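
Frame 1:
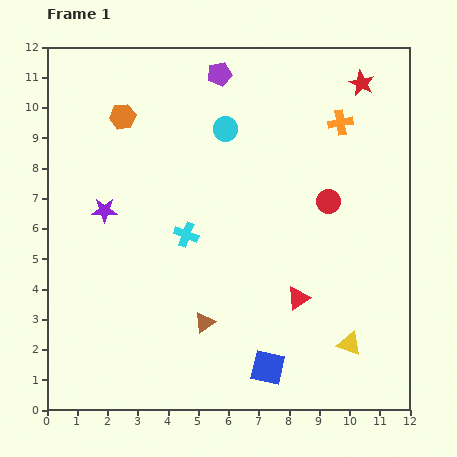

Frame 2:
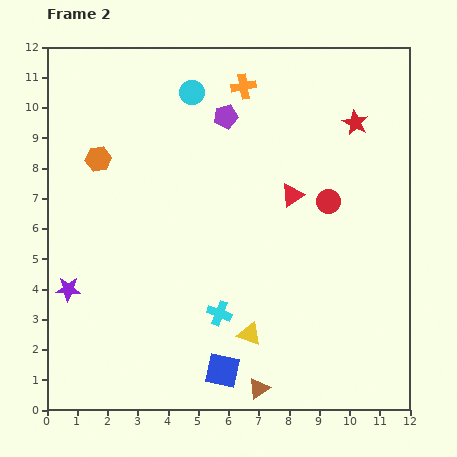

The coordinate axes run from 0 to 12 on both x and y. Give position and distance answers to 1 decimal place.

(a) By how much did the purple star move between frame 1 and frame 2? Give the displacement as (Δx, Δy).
(-1.2, -2.6)

The purple star was at (1.9, 6.6) in frame 1 and (0.7, 4.0) in frame 2.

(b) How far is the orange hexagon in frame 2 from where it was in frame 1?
1.6

The orange hexagon moved from (2.5, 9.7) to (1.7, 8.3), a distance of √(0.8² + 1.4²) ≈ 1.6.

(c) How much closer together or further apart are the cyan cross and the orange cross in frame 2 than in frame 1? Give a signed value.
+1.2

Distance in frame 1: 6.3. Distance in frame 2: 7.5.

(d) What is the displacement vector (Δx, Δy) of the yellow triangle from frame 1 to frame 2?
(-3.3, 0.3)

The yellow triangle was at (10.0, 2.2) in frame 1 and (6.7, 2.5) in frame 2.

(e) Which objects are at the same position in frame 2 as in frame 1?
the red circle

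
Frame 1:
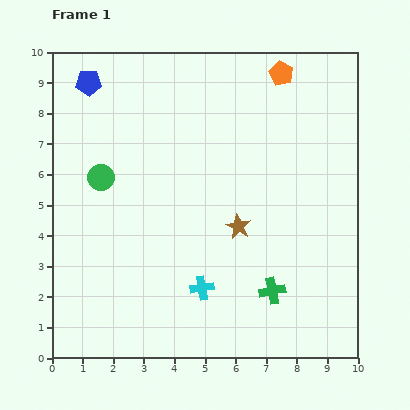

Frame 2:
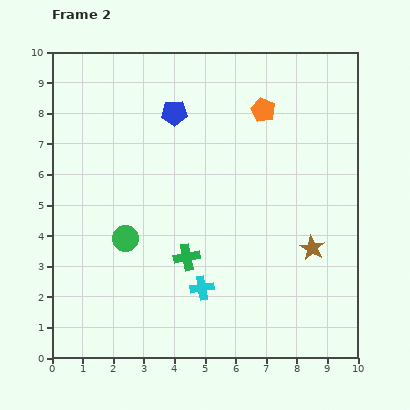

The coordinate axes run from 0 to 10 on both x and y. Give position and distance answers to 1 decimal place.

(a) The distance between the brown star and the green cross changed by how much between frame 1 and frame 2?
+1.7

Distance in frame 1: 2.4. Distance in frame 2: 4.1.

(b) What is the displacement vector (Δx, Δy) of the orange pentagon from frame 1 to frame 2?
(-0.6, -1.2)

The orange pentagon was at (7.5, 9.3) in frame 1 and (6.9, 8.1) in frame 2.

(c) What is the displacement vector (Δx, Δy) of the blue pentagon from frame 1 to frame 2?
(2.8, -1.0)

The blue pentagon was at (1.2, 9.0) in frame 1 and (4.0, 8.0) in frame 2.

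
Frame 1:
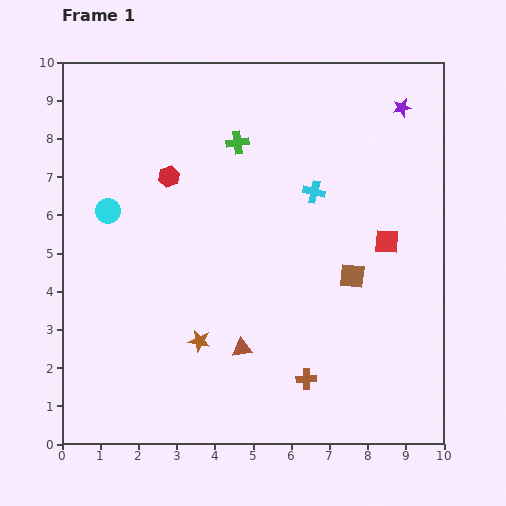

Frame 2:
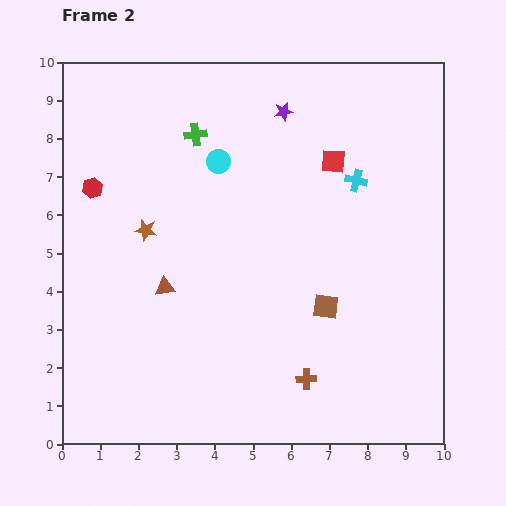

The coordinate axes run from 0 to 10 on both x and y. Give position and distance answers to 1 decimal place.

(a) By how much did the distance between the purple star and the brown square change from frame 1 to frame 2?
+0.6

Distance in frame 1: 4.6. Distance in frame 2: 5.2.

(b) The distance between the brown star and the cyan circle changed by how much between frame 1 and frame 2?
-1.6

Distance in frame 1: 4.2. Distance in frame 2: 2.6.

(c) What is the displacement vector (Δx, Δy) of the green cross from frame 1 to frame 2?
(-1.1, 0.2)

The green cross was at (4.6, 7.9) in frame 1 and (3.5, 8.1) in frame 2.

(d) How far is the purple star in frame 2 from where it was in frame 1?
3.1

The purple star moved from (8.9, 8.8) to (5.8, 8.7), a distance of √(3.1² + 0.1²) ≈ 3.1.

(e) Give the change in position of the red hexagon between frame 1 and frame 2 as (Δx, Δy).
(-2.0, -0.3)

The red hexagon was at (2.8, 7.0) in frame 1 and (0.8, 6.7) in frame 2.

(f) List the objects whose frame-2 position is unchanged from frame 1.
the brown cross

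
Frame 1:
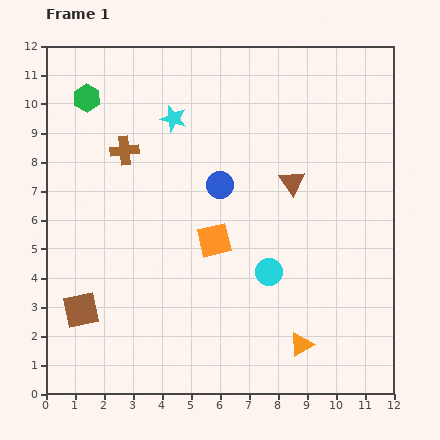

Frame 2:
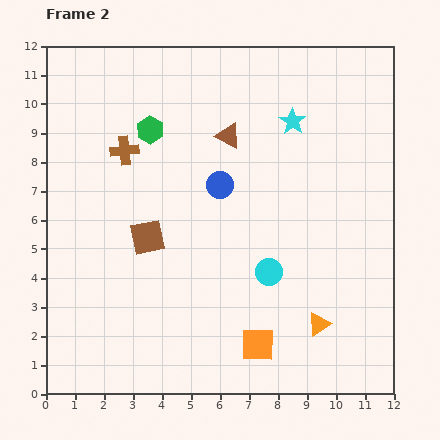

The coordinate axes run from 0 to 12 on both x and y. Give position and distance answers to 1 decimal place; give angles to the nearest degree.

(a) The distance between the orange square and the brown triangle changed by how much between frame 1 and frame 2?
+3.9

Distance in frame 1: 3.4. Distance in frame 2: 7.3.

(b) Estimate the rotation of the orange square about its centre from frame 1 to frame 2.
15° clockwise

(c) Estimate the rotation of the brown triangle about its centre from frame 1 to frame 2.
28° counter-clockwise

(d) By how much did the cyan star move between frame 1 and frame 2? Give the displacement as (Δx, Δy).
(4.1, -0.1)

The cyan star was at (4.4, 9.5) in frame 1 and (8.5, 9.4) in frame 2.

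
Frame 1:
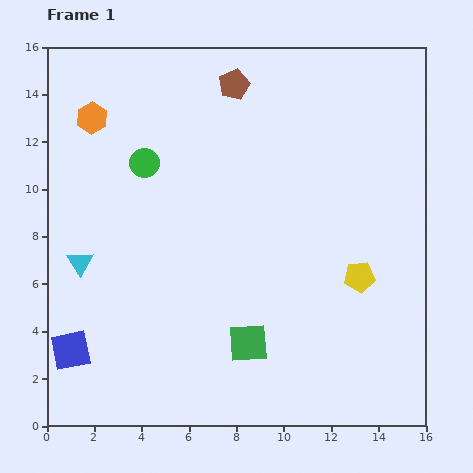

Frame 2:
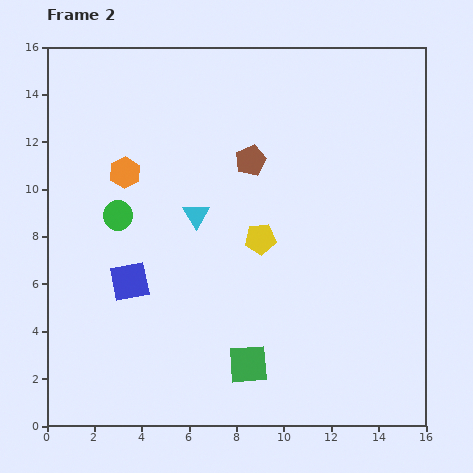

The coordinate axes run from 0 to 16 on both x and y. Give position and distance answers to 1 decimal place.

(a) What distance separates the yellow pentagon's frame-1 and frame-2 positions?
4.5

The yellow pentagon moved from (13.2, 6.3) to (9.0, 7.9), a distance of √(4.2² + 1.6²) ≈ 4.5.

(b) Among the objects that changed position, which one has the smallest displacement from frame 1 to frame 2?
the green square

(moved 0.9)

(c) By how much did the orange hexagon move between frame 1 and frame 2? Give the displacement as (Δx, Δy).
(1.4, -2.3)

The orange hexagon was at (1.9, 13.0) in frame 1 and (3.3, 10.7) in frame 2.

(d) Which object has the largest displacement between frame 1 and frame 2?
the cyan triangle

(moved 5.3; next 4.5)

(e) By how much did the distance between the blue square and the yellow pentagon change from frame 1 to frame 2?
-6.8

Distance in frame 1: 12.6. Distance in frame 2: 5.8.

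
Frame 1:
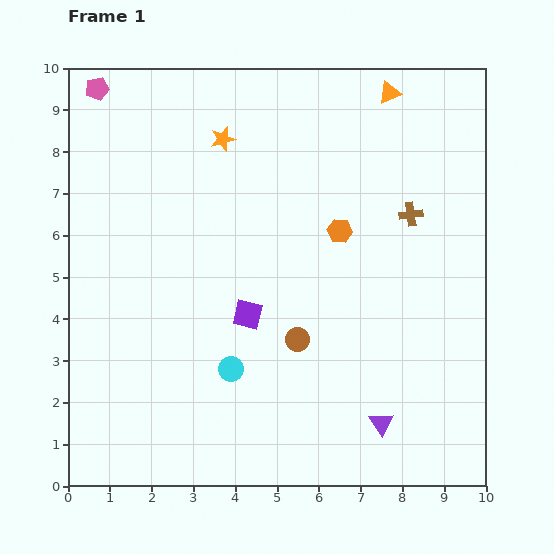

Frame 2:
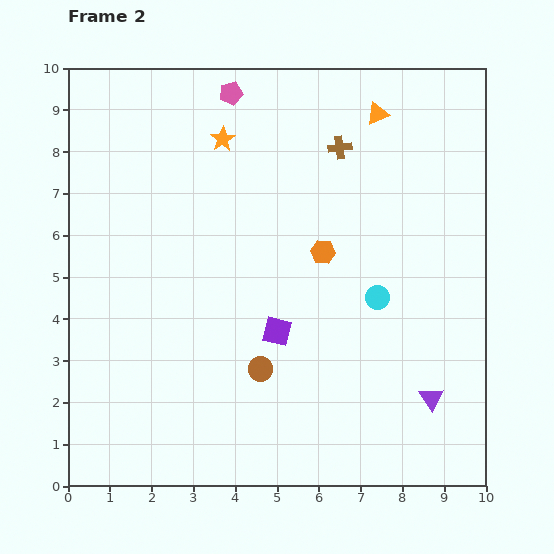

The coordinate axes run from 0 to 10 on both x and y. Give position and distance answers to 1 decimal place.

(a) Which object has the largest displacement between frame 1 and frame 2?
the cyan circle

(moved 3.9; next 3.2)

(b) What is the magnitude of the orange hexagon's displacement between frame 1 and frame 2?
0.6

The orange hexagon moved from (6.5, 6.1) to (6.1, 5.6), a distance of √(0.4² + 0.5²) ≈ 0.6.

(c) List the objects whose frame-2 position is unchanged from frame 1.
the orange star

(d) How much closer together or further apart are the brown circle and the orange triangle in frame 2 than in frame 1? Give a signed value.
+0.4

Distance in frame 1: 6.3. Distance in frame 2: 6.7.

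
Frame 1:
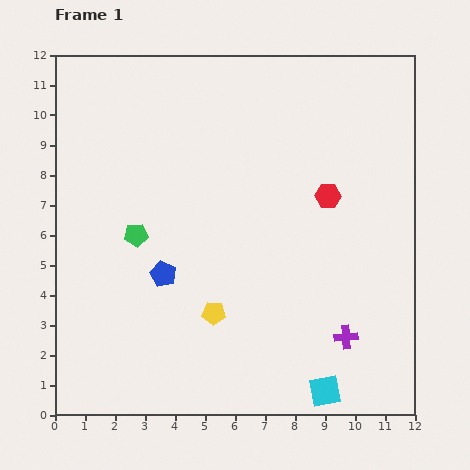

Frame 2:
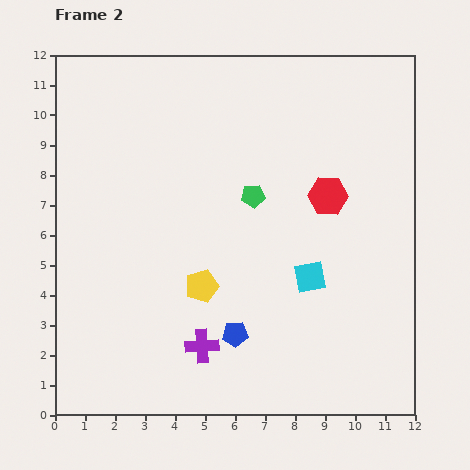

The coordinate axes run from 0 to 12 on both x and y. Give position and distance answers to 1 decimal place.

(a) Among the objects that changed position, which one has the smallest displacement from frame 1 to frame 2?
the yellow pentagon

(moved 1.0)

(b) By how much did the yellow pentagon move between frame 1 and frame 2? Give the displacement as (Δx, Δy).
(-0.4, 0.9)

The yellow pentagon was at (5.3, 3.4) in frame 1 and (4.9, 4.3) in frame 2.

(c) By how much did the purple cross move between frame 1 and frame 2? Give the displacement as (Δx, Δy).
(-4.8, -0.3)

The purple cross was at (9.7, 2.6) in frame 1 and (4.9, 2.3) in frame 2.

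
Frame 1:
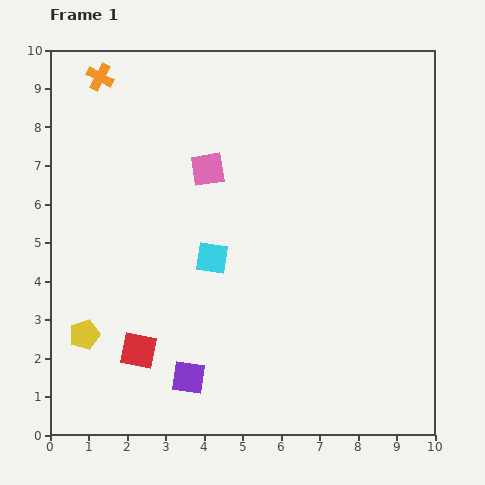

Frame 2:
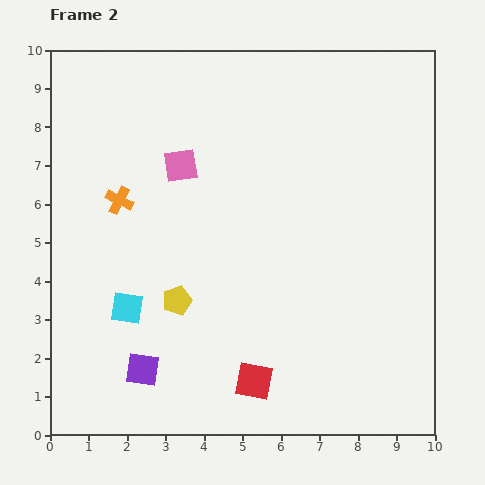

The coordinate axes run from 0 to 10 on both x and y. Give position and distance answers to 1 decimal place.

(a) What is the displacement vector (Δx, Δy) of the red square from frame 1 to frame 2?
(3.0, -0.8)

The red square was at (2.3, 2.2) in frame 1 and (5.3, 1.4) in frame 2.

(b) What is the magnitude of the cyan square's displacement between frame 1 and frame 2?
2.6

The cyan square moved from (4.2, 4.6) to (2.0, 3.3), a distance of √(2.2² + 1.3²) ≈ 2.6.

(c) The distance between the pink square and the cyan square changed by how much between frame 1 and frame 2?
+1.7

Distance in frame 1: 2.3. Distance in frame 2: 4.0.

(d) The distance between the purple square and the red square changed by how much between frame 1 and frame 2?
+1.4

Distance in frame 1: 1.5. Distance in frame 2: 2.9.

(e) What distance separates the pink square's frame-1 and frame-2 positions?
0.7

The pink square moved from (4.1, 6.9) to (3.4, 7.0), a distance of √(0.7² + 0.1²) ≈ 0.7.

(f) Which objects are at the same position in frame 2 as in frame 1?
none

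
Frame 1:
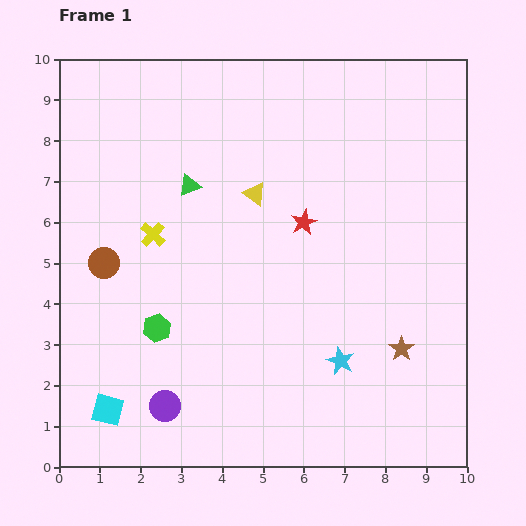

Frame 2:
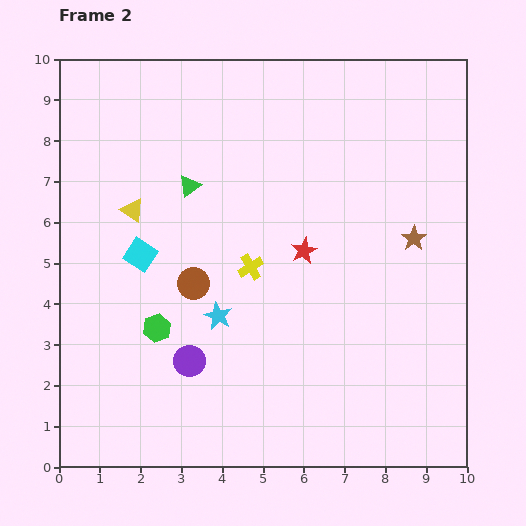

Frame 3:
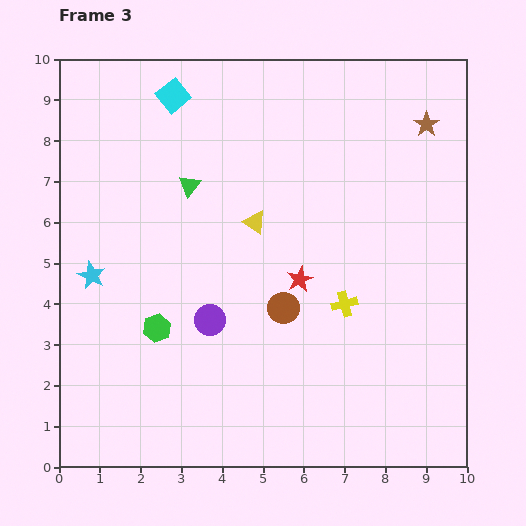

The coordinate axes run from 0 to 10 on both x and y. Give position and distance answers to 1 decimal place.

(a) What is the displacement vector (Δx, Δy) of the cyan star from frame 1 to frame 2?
(-3.0, 1.1)

The cyan star was at (6.9, 2.6) in frame 1 and (3.9, 3.7) in frame 2.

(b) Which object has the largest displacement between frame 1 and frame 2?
the cyan square

(moved 3.9; next 3.2)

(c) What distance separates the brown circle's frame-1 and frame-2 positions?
2.3

The brown circle moved from (1.1, 5.0) to (3.3, 4.5), a distance of √(2.2² + 0.5²) ≈ 2.3.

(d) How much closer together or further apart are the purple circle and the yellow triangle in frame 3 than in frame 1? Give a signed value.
-3.0

Distance in frame 1: 5.6. Distance in frame 3: 2.6.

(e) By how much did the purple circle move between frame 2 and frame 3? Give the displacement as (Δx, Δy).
(0.5, 1.0)

The purple circle was at (3.2, 2.6) in frame 2 and (3.7, 3.6) in frame 3.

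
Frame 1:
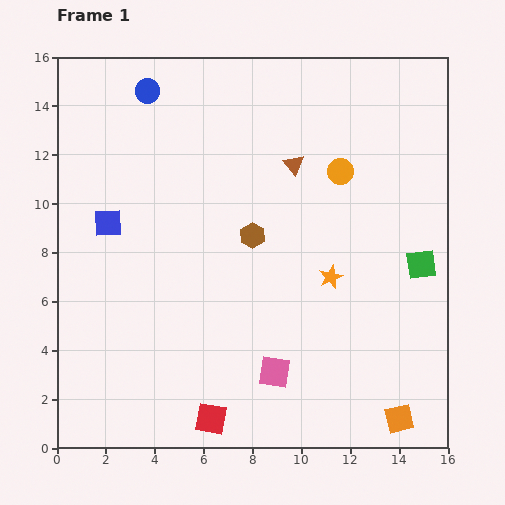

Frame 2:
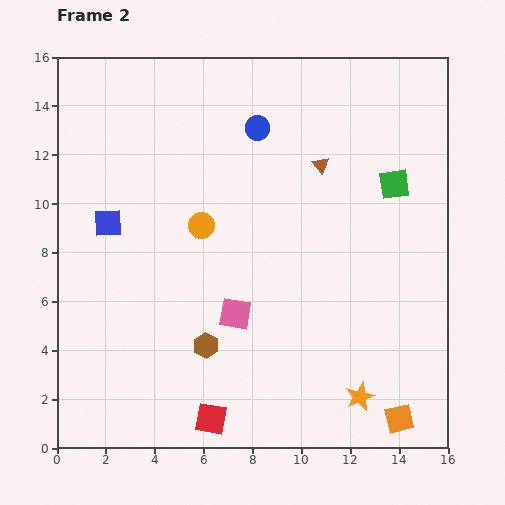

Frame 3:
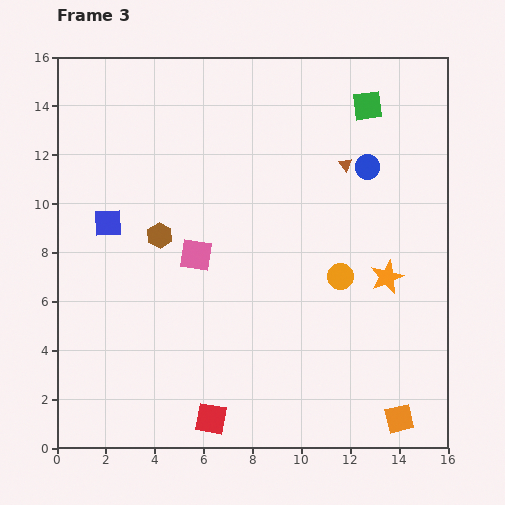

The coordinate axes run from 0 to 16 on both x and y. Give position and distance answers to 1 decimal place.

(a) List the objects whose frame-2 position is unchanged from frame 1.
the blue square, the orange square, the red square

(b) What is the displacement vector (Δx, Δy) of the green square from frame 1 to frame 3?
(-2.2, 6.5)

The green square was at (14.9, 7.5) in frame 1 and (12.7, 14.0) in frame 3.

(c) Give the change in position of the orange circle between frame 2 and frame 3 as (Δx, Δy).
(5.7, -2.1)

The orange circle was at (5.9, 9.1) in frame 2 and (11.6, 7.0) in frame 3.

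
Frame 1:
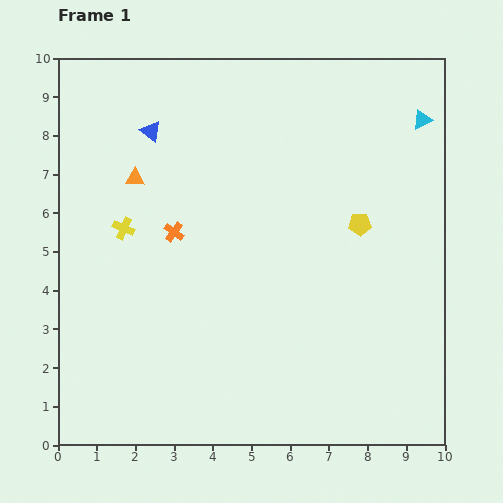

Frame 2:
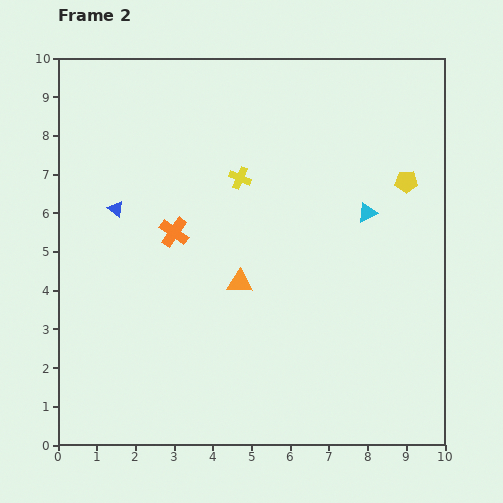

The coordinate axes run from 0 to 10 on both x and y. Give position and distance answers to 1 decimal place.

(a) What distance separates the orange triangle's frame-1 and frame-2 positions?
3.8

The orange triangle moved from (2.0, 6.9) to (4.7, 4.2), a distance of √(2.7² + 2.7²) ≈ 3.8.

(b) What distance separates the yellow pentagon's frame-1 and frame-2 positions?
1.6

The yellow pentagon moved from (7.8, 5.7) to (9.0, 6.8), a distance of √(1.2² + 1.1²) ≈ 1.6.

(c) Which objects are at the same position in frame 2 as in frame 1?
the orange cross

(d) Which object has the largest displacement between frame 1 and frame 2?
the orange triangle

(moved 3.8; next 3.3)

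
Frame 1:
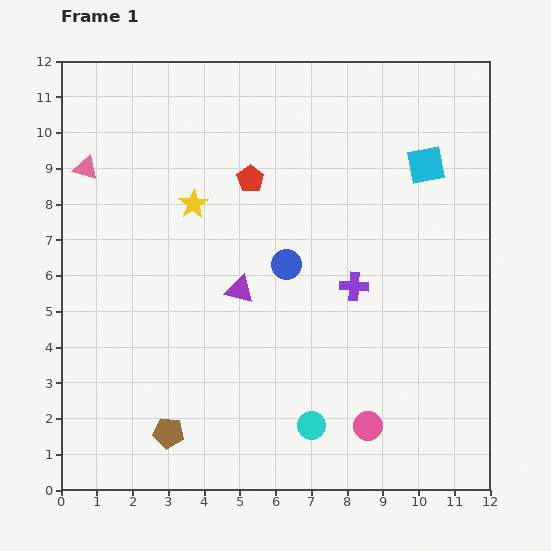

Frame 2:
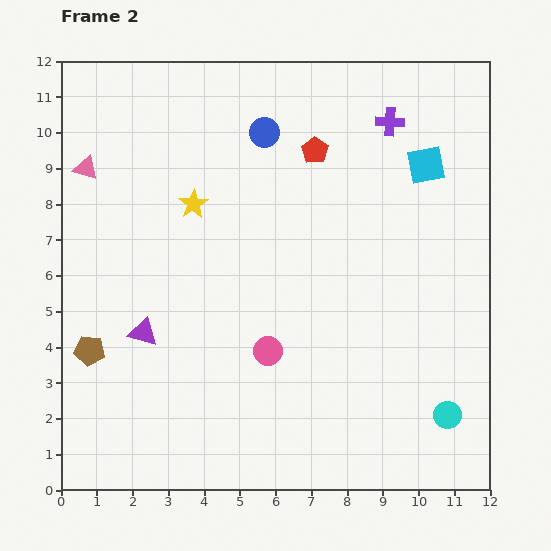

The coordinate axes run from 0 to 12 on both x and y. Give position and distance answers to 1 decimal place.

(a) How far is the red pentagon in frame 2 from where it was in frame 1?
2.0

The red pentagon moved from (5.3, 8.7) to (7.1, 9.5), a distance of √(1.8² + 0.8²) ≈ 2.0.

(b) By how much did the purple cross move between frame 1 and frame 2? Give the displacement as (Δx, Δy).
(1.0, 4.6)

The purple cross was at (8.2, 5.7) in frame 1 and (9.2, 10.3) in frame 2.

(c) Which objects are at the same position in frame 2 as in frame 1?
the cyan square, the yellow star, the pink triangle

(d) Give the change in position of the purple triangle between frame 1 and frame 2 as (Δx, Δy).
(-2.7, -1.2)

The purple triangle was at (5.0, 5.6) in frame 1 and (2.3, 4.4) in frame 2.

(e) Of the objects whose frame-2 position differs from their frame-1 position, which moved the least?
the red pentagon

(moved 2.0)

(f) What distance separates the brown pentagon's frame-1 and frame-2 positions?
3.2

The brown pentagon moved from (3.0, 1.6) to (0.8, 3.9), a distance of √(2.2² + 2.3²) ≈ 3.2.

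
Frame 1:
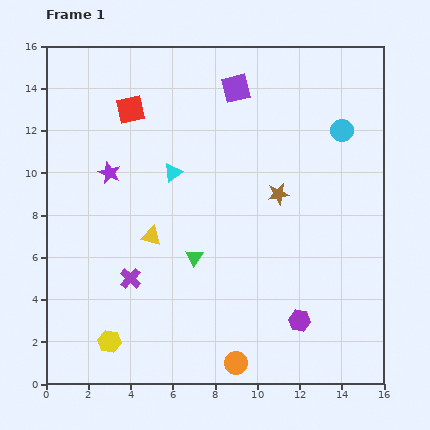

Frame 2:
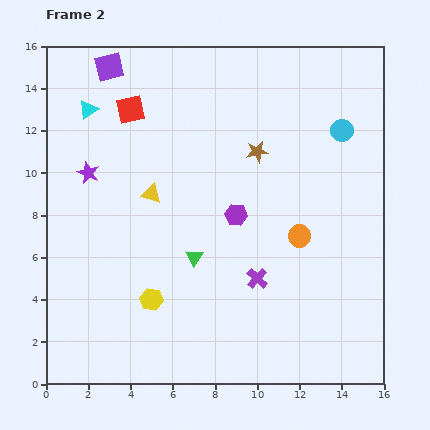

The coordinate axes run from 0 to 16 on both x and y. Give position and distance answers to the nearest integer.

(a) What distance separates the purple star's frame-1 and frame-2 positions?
1

The purple star moved from (3, 10) to (2, 10), a distance of √(1² + 0²) ≈ 1.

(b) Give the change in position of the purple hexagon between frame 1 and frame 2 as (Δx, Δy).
(-3, 5)

The purple hexagon was at (12, 3) in frame 1 and (9, 8) in frame 2.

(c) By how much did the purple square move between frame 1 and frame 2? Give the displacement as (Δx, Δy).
(-6, 1)

The purple square was at (9, 14) in frame 1 and (3, 15) in frame 2.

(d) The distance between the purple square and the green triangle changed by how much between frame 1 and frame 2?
+2

Distance in frame 1: 8. Distance in frame 2: 10.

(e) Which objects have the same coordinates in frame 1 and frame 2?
the cyan circle, the green triangle, the red square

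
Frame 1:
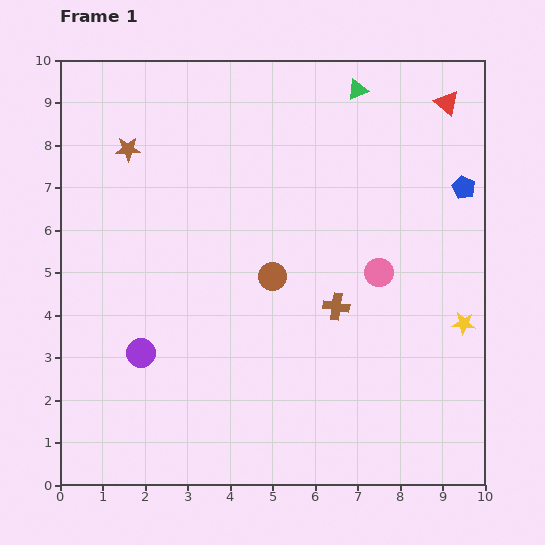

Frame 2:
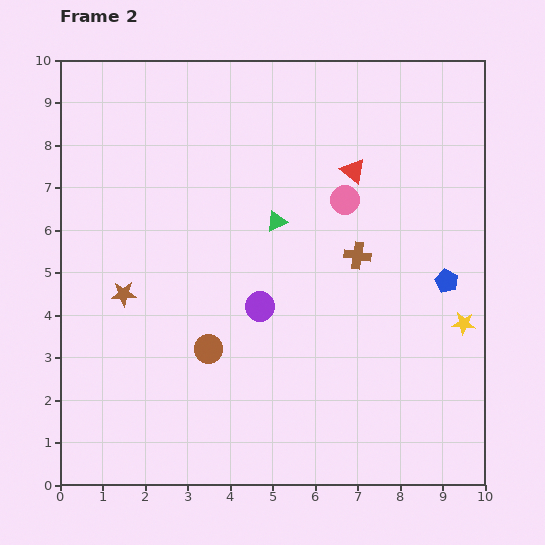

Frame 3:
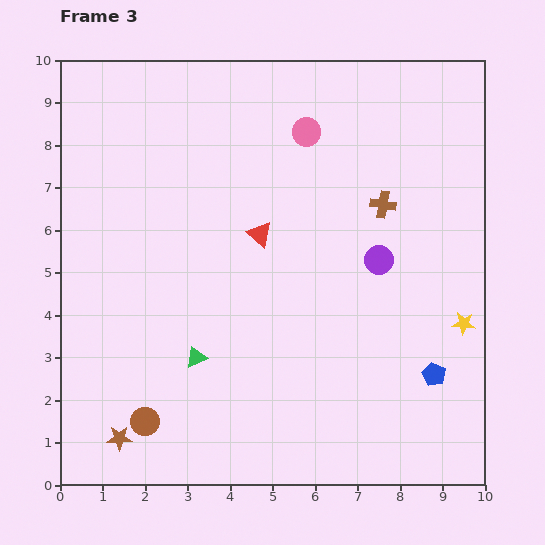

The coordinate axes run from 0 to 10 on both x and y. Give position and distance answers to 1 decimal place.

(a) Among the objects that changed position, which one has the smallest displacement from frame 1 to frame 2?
the brown cross

(moved 1.3)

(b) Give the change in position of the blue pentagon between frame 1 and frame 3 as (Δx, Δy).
(-0.7, -4.4)

The blue pentagon was at (9.5, 7.0) in frame 1 and (8.8, 2.6) in frame 3.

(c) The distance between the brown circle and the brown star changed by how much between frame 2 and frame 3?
-1.7

Distance in frame 2: 2.4. Distance in frame 3: 0.7.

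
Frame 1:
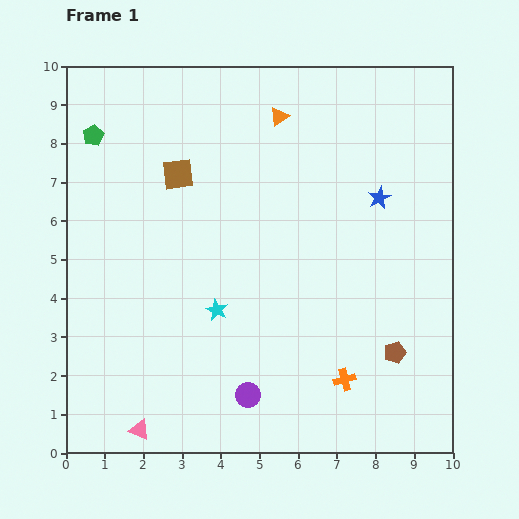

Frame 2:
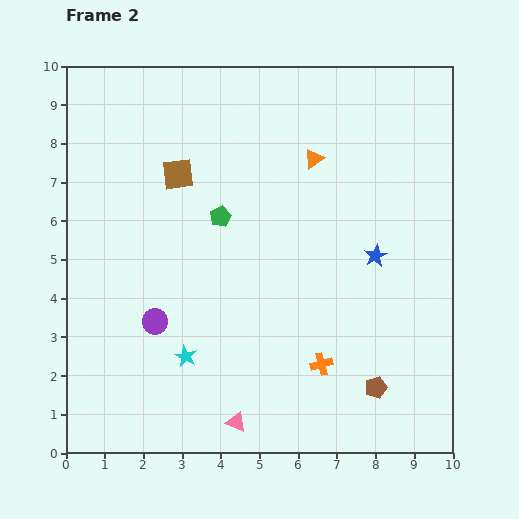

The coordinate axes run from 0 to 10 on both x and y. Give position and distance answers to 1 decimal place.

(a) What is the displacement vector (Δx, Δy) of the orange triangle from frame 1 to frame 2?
(0.9, -1.1)

The orange triangle was at (5.5, 8.7) in frame 1 and (6.4, 7.6) in frame 2.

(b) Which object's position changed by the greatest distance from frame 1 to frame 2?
the green pentagon

(moved 3.9; next 3.1)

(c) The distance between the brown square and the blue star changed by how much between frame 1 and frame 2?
+0.3

Distance in frame 1: 5.2. Distance in frame 2: 5.5.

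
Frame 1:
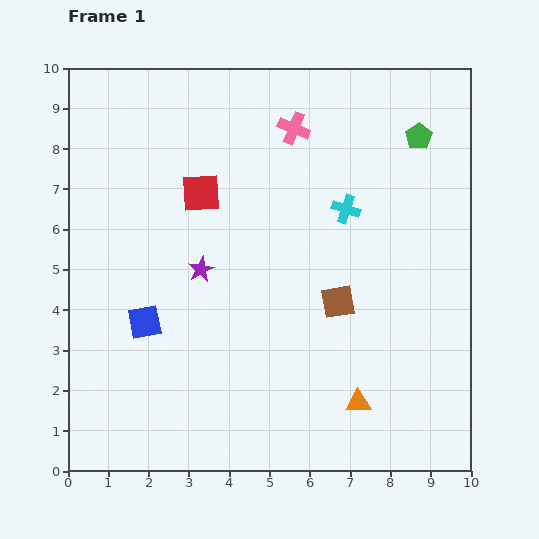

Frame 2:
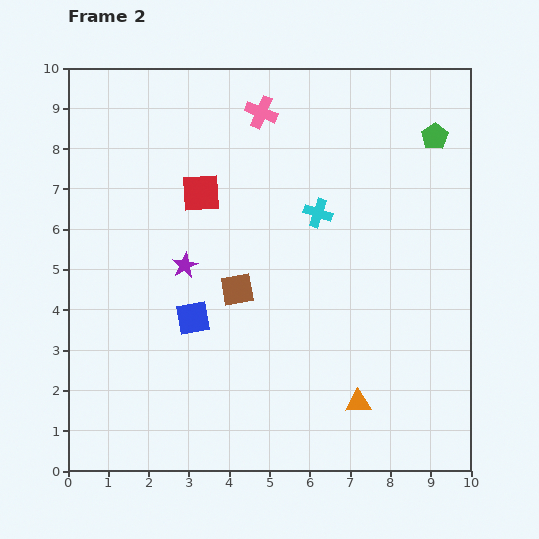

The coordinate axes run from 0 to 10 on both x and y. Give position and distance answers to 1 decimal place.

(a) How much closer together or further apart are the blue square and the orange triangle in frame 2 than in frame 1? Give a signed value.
-1.1

Distance in frame 1: 5.7. Distance in frame 2: 4.6.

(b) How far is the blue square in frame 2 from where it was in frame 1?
1.2

The blue square moved from (1.9, 3.7) to (3.1, 3.8), a distance of √(1.2² + 0.1²) ≈ 1.2.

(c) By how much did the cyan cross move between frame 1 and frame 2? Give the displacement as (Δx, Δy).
(-0.7, -0.1)

The cyan cross was at (6.9, 6.5) in frame 1 and (6.2, 6.4) in frame 2.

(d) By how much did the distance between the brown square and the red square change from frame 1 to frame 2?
-1.7

Distance in frame 1: 4.3. Distance in frame 2: 2.6.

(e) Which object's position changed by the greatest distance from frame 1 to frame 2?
the brown square

(moved 2.5; next 1.2)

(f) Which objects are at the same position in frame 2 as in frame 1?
the orange triangle, the red square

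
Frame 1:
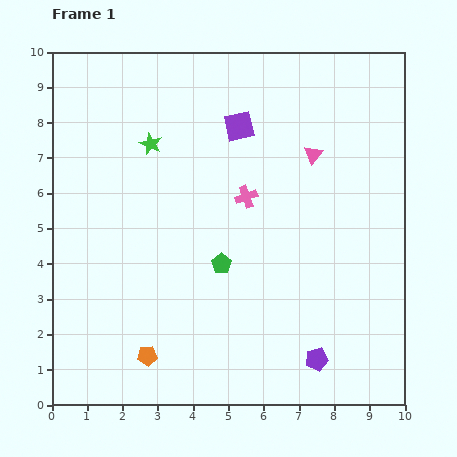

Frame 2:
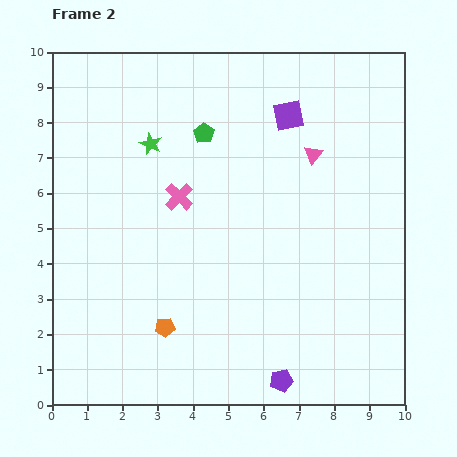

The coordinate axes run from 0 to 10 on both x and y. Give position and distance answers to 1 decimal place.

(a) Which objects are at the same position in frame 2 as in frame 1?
the pink triangle, the green star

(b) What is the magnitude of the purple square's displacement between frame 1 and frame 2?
1.4

The purple square moved from (5.3, 7.9) to (6.7, 8.2), a distance of √(1.4² + 0.3²) ≈ 1.4.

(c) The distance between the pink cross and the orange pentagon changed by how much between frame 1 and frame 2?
-1.6

Distance in frame 1: 5.3. Distance in frame 2: 3.7.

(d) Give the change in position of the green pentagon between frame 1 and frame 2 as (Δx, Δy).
(-0.5, 3.7)

The green pentagon was at (4.8, 4.0) in frame 1 and (4.3, 7.7) in frame 2.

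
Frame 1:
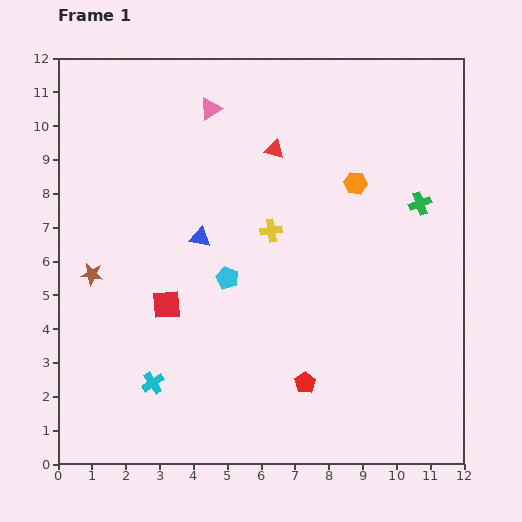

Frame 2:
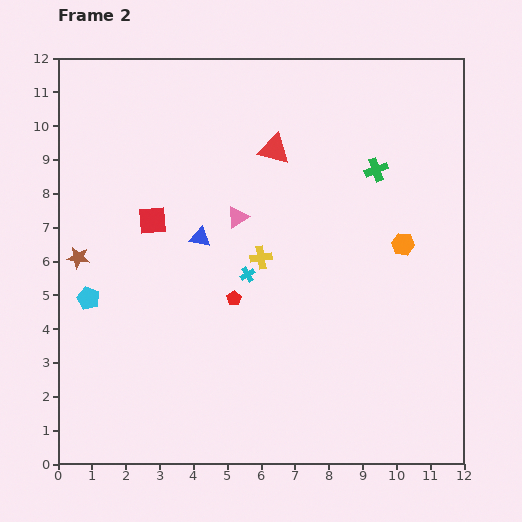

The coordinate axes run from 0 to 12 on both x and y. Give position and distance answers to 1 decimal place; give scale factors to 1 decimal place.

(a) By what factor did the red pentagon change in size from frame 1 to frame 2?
0.7×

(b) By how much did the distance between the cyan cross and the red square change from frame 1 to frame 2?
+0.9

Distance in frame 1: 2.3. Distance in frame 2: 3.2.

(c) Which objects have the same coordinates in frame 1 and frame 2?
the blue triangle, the red triangle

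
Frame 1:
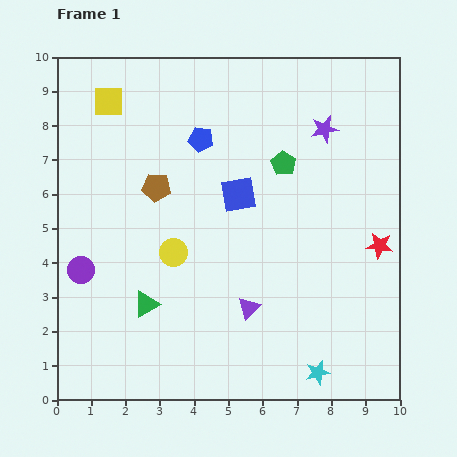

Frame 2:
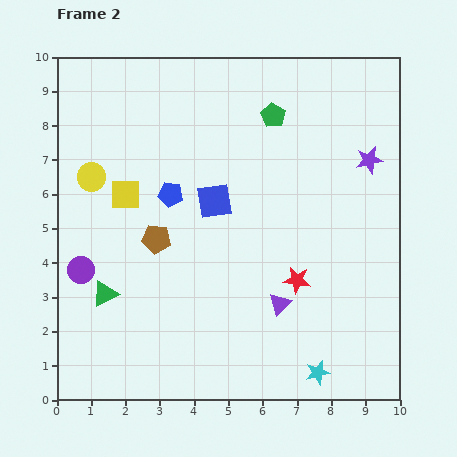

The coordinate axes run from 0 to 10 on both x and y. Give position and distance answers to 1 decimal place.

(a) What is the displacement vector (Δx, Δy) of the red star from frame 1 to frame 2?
(-2.4, -1.0)

The red star was at (9.4, 4.5) in frame 1 and (7.0, 3.5) in frame 2.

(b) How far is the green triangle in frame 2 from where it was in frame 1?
1.2

The green triangle moved from (2.6, 2.8) to (1.4, 3.1), a distance of √(1.2² + 0.3²) ≈ 1.2.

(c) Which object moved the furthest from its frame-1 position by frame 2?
the yellow circle

(moved 3.3; next 2.7)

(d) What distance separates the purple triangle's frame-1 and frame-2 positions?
0.9

The purple triangle moved from (5.6, 2.7) to (6.5, 2.8), a distance of √(0.9² + 0.1²) ≈ 0.9.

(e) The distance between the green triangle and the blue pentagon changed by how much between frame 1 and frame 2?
-1.6

Distance in frame 1: 5.1. Distance in frame 2: 3.5.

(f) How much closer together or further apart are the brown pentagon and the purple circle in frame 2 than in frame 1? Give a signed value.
-0.9

Distance in frame 1: 3.3. Distance in frame 2: 2.4.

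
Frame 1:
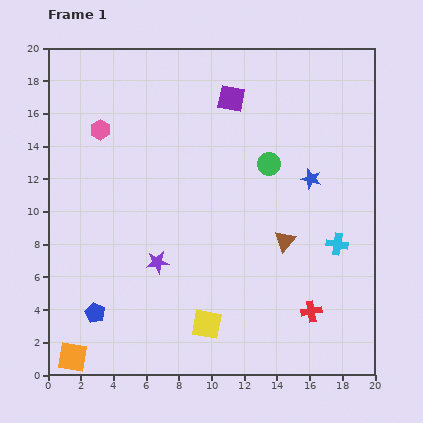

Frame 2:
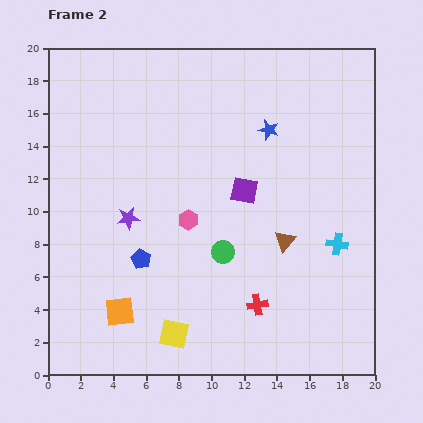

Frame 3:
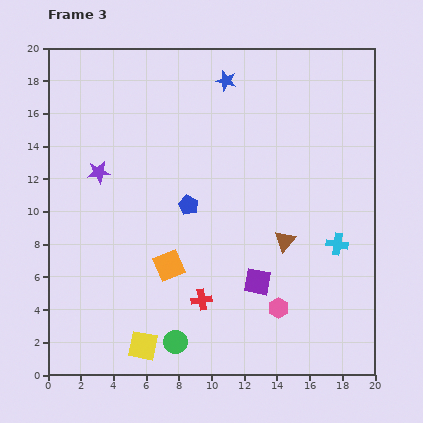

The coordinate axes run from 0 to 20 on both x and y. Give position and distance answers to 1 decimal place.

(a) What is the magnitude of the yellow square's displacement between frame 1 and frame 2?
2.1

The yellow square moved from (9.7, 3.1) to (7.7, 2.5), a distance of √(2.0² + 0.6²) ≈ 2.1.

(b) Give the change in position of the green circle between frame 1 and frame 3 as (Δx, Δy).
(-5.7, -10.9)

The green circle was at (13.5, 12.9) in frame 1 and (7.8, 2.0) in frame 3.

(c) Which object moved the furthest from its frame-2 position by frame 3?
the pink hexagon

(moved 7.7; next 6.2)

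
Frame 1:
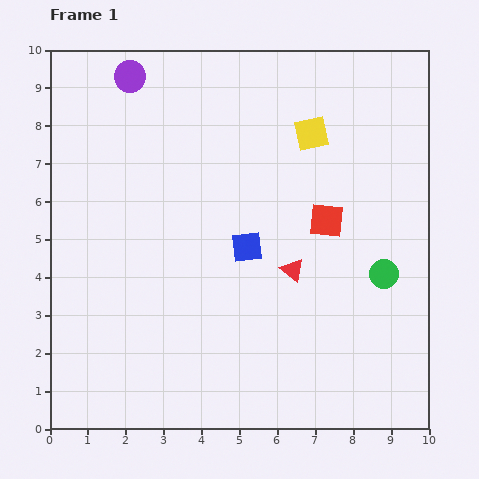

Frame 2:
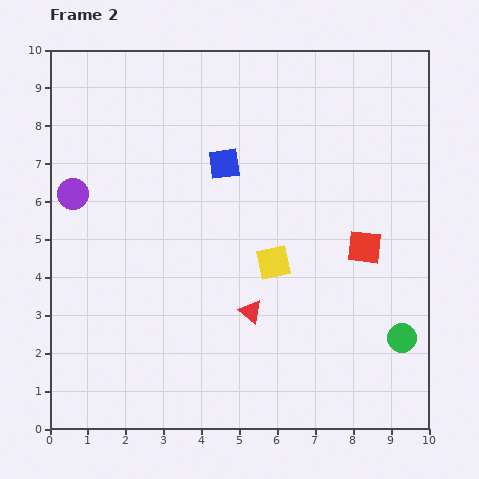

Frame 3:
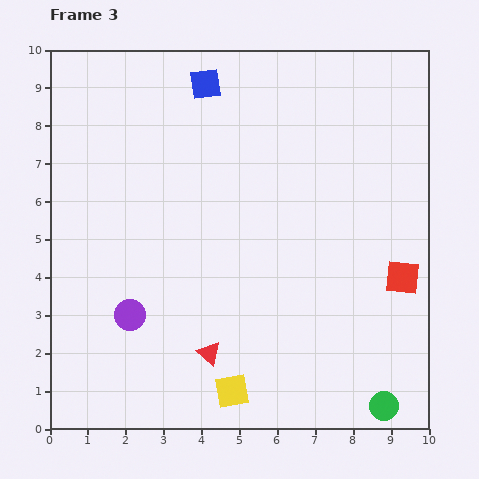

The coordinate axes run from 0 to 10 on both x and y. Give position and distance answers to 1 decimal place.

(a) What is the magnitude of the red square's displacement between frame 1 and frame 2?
1.2

The red square moved from (7.3, 5.5) to (8.3, 4.8), a distance of √(1.0² + 0.7²) ≈ 1.2.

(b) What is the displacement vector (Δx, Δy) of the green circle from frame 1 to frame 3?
(0.0, -3.5)

The green circle was at (8.8, 4.1) in frame 1 and (8.8, 0.6) in frame 3.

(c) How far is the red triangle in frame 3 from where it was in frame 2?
1.6

The red triangle moved from (5.3, 3.1) to (4.2, 2.0), a distance of √(1.1² + 1.1²) ≈ 1.6.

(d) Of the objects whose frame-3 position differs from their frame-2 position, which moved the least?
the red square

(moved 1.3)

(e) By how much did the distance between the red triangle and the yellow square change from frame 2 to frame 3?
-0.2

Distance in frame 2: 1.4. Distance in frame 3: 1.2.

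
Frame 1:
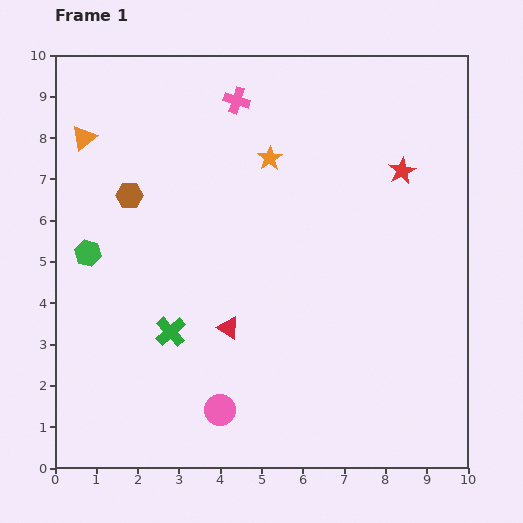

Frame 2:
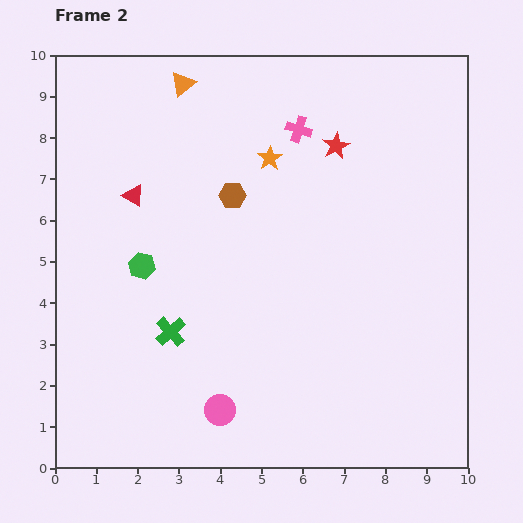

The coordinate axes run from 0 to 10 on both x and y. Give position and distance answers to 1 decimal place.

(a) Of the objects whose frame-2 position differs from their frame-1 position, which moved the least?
the green hexagon

(moved 1.3)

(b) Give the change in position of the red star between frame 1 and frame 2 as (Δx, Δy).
(-1.6, 0.6)

The red star was at (8.4, 7.2) in frame 1 and (6.8, 7.8) in frame 2.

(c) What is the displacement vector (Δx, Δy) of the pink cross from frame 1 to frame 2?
(1.5, -0.7)

The pink cross was at (4.4, 8.9) in frame 1 and (5.9, 8.2) in frame 2.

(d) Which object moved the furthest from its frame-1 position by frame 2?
the red triangle

(moved 3.9; next 2.7)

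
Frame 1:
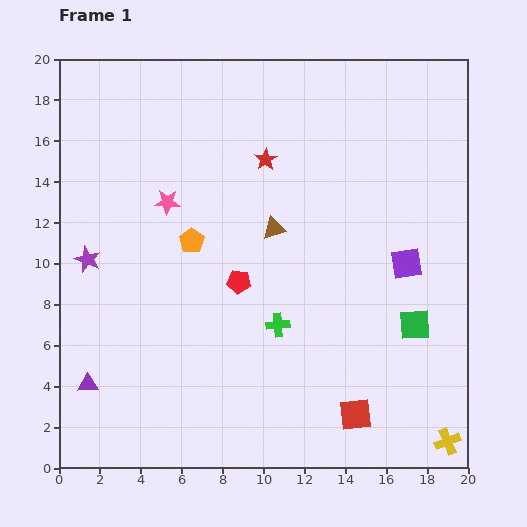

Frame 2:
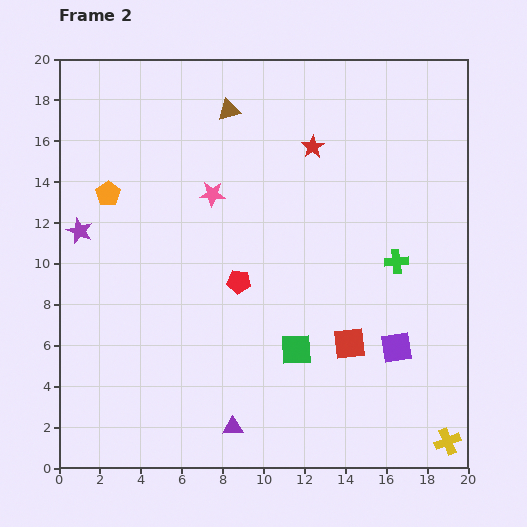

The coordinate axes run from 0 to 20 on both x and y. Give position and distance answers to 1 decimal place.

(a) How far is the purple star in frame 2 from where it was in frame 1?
1.5

The purple star moved from (1.4, 10.2) to (1.0, 11.6), a distance of √(0.4² + 1.4²) ≈ 1.5.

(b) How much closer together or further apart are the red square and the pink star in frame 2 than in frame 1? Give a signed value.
-4.0

Distance in frame 1: 13.9. Distance in frame 2: 9.9.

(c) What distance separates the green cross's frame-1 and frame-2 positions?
6.6

The green cross moved from (10.7, 7.0) to (16.5, 10.1), a distance of √(5.8² + 3.1²) ≈ 6.6.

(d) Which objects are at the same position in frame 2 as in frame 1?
the red pentagon, the yellow cross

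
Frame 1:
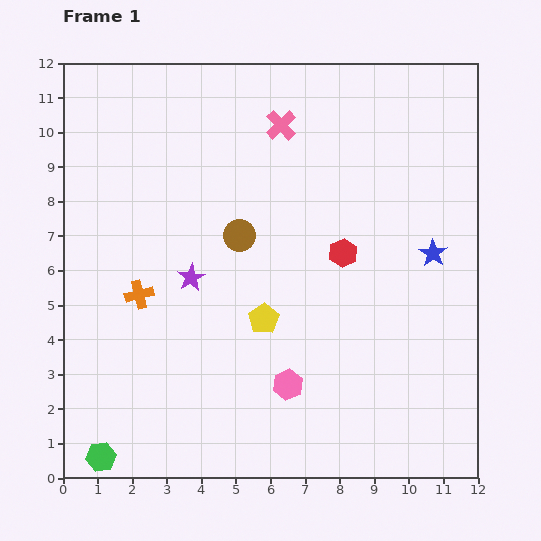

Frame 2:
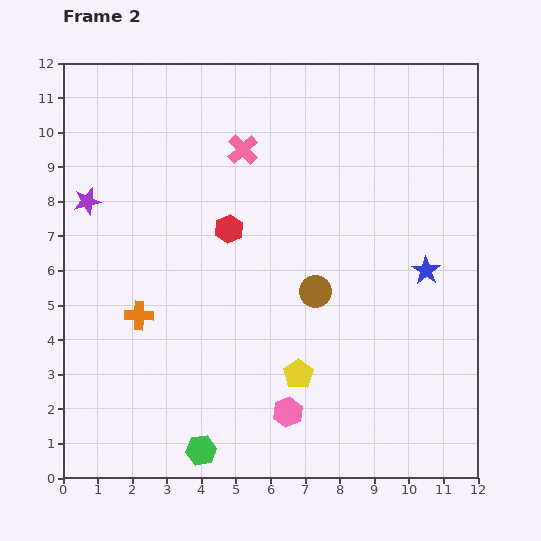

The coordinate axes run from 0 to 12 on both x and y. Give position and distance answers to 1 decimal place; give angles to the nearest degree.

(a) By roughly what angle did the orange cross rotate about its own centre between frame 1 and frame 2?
16° clockwise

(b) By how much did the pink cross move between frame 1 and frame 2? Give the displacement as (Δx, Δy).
(-1.1, -0.7)

The pink cross was at (6.3, 10.2) in frame 1 and (5.2, 9.5) in frame 2.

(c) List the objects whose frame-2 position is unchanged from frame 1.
none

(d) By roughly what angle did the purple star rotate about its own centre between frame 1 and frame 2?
16° clockwise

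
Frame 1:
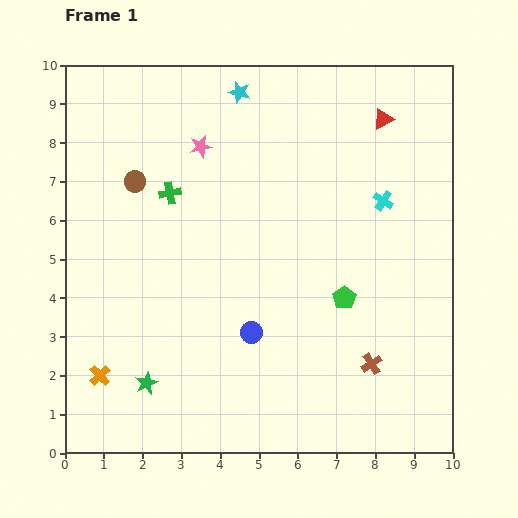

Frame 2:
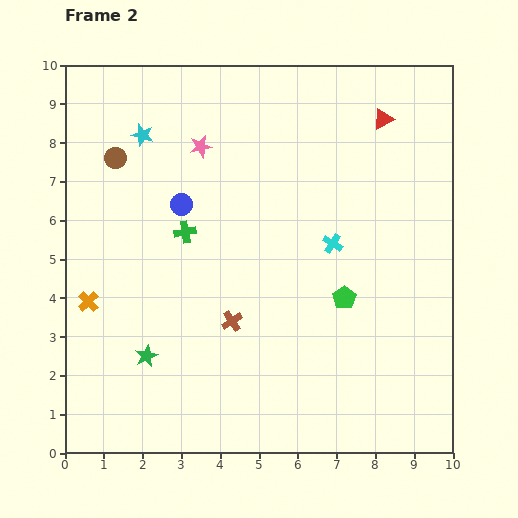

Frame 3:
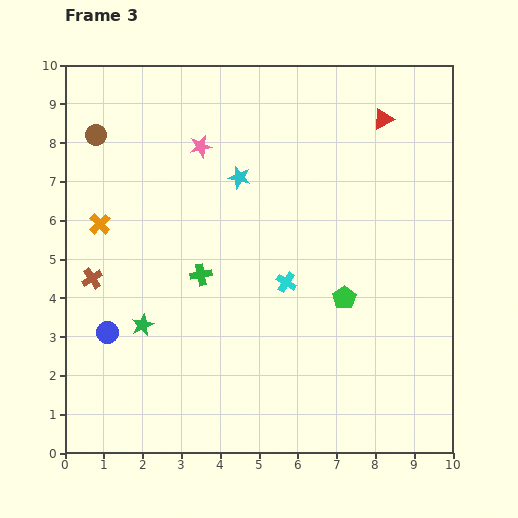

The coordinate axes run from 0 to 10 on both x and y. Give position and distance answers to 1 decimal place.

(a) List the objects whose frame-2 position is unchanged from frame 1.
the red triangle, the pink star, the green pentagon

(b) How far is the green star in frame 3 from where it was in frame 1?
1.5

The green star moved from (2.1, 1.8) to (2.0, 3.3), a distance of √(0.1² + 1.5²) ≈ 1.5.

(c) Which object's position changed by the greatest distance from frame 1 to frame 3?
the brown cross

(moved 7.5; next 3.9)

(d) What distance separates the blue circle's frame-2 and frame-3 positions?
3.8

The blue circle moved from (3.0, 6.4) to (1.1, 3.1), a distance of √(1.9² + 3.3²) ≈ 3.8.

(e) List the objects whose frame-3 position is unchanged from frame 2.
the red triangle, the pink star, the green pentagon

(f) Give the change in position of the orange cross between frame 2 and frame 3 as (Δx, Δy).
(0.3, 2.0)

The orange cross was at (0.6, 3.9) in frame 2 and (0.9, 5.9) in frame 3.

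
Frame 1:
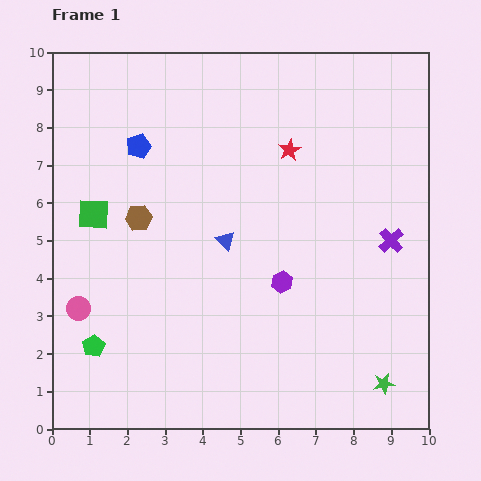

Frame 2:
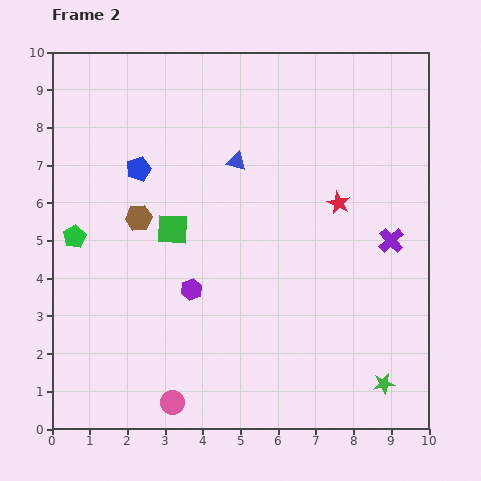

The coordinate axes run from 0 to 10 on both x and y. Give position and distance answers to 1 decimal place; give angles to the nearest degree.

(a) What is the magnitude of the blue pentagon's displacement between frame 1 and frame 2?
0.6

The blue pentagon moved from (2.3, 7.5) to (2.3, 6.9), a distance of √(0.0² + 0.6²) ≈ 0.6.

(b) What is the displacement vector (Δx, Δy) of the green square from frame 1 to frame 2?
(2.1, -0.4)

The green square was at (1.1, 5.7) in frame 1 and (3.2, 5.3) in frame 2.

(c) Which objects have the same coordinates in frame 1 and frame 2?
the purple cross, the green star, the brown hexagon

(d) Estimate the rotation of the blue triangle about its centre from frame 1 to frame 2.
32° counter-clockwise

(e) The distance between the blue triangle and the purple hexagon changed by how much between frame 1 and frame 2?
+1.7

Distance in frame 1: 1.9. Distance in frame 2: 3.6.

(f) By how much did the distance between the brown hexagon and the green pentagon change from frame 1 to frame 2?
-1.8

Distance in frame 1: 3.6. Distance in frame 2: 1.8.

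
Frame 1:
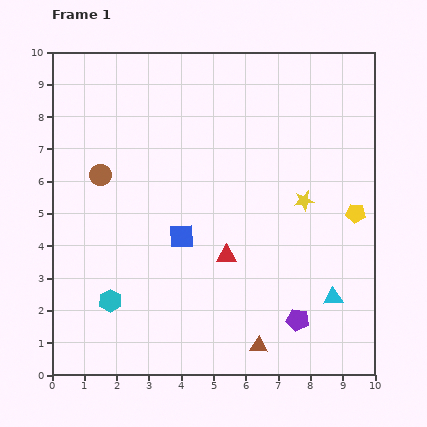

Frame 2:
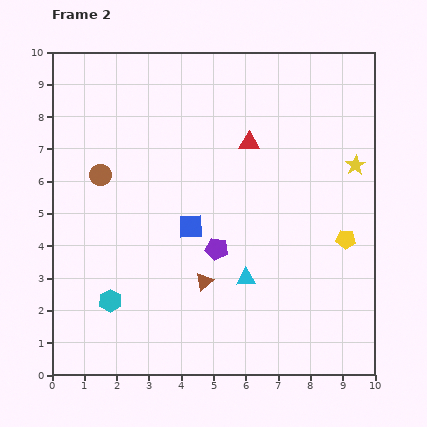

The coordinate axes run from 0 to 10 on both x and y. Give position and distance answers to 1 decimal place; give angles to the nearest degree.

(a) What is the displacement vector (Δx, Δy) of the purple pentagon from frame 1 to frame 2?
(-2.5, 2.2)

The purple pentagon was at (7.6, 1.7) in frame 1 and (5.1, 3.9) in frame 2.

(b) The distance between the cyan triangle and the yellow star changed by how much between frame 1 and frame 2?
+1.8

Distance in frame 1: 3.1. Distance in frame 2: 4.9.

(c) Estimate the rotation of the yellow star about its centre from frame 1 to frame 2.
23° counter-clockwise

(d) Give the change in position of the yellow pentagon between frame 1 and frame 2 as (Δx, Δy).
(-0.3, -0.8)

The yellow pentagon was at (9.4, 5.0) in frame 1 and (9.1, 4.2) in frame 2.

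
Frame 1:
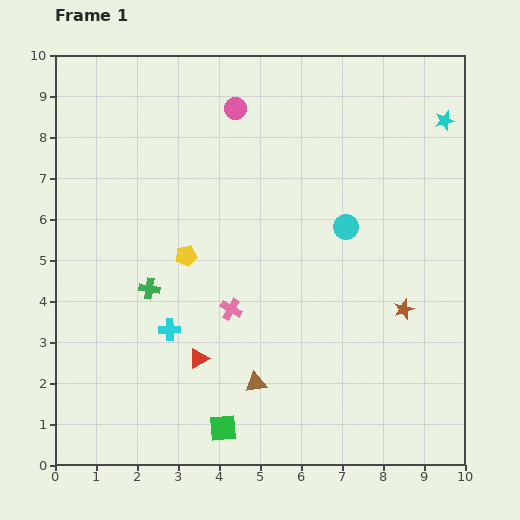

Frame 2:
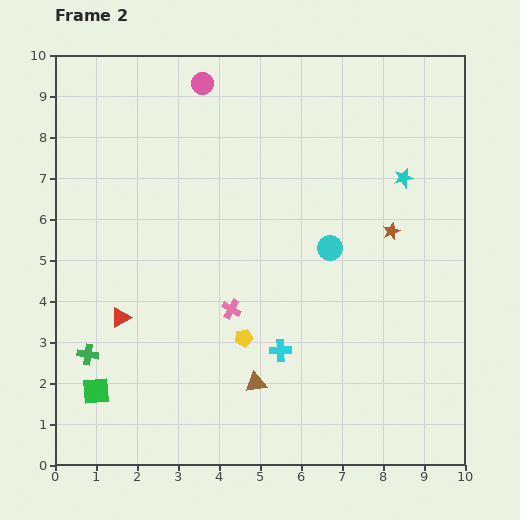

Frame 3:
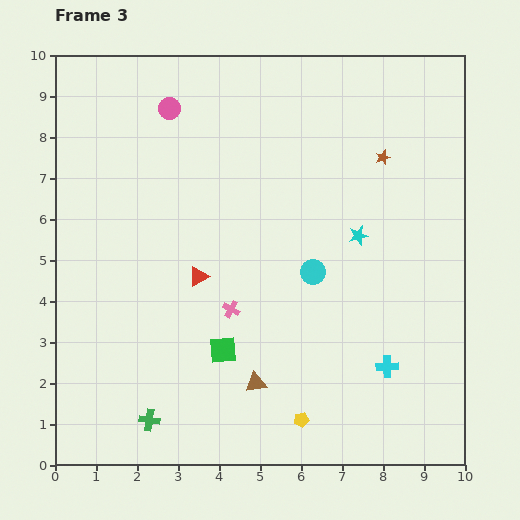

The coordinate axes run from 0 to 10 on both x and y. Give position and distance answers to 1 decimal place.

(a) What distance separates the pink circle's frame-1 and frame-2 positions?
1.0

The pink circle moved from (4.4, 8.7) to (3.6, 9.3), a distance of √(0.8² + 0.6²) ≈ 1.0.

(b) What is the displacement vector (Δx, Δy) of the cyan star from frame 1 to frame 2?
(-1.0, -1.4)

The cyan star was at (9.5, 8.4) in frame 1 and (8.5, 7.0) in frame 2.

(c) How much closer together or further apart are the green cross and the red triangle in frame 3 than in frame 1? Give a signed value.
+1.6

Distance in frame 1: 2.1. Distance in frame 3: 3.7.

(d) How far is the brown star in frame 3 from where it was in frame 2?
1.8

The brown star moved from (8.2, 5.7) to (8.0, 7.5), a distance of √(0.2² + 1.8²) ≈ 1.8.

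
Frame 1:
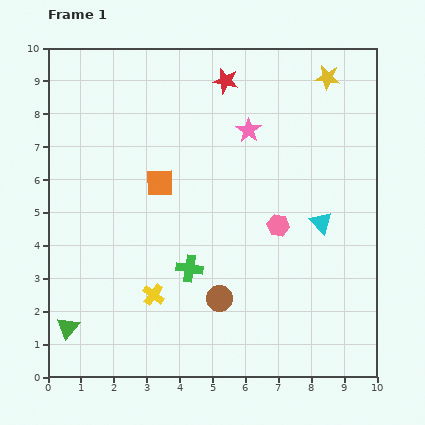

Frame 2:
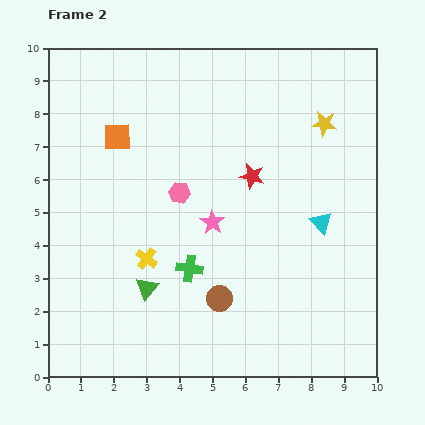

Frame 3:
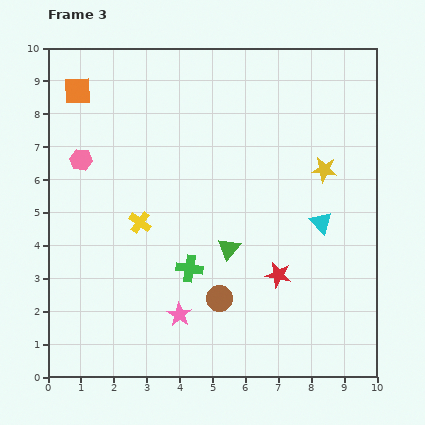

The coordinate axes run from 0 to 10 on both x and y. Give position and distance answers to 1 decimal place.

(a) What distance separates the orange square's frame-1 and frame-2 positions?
1.9

The orange square moved from (3.4, 5.9) to (2.1, 7.3), a distance of √(1.3² + 1.4²) ≈ 1.9.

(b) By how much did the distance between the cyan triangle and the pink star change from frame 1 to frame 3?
+1.5

Distance in frame 1: 3.6. Distance in frame 3: 5.1.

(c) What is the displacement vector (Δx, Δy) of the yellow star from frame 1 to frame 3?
(-0.1, -2.8)

The yellow star was at (8.5, 9.1) in frame 1 and (8.4, 6.3) in frame 3.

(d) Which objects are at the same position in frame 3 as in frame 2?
the brown circle, the cyan triangle, the green cross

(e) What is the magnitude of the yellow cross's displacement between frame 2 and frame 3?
1.1

The yellow cross moved from (3.0, 3.6) to (2.8, 4.7), a distance of √(0.2² + 1.1²) ≈ 1.1.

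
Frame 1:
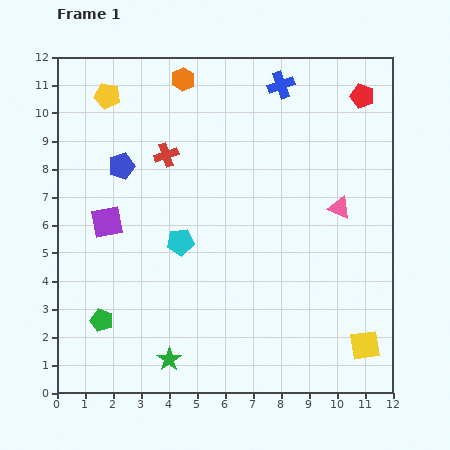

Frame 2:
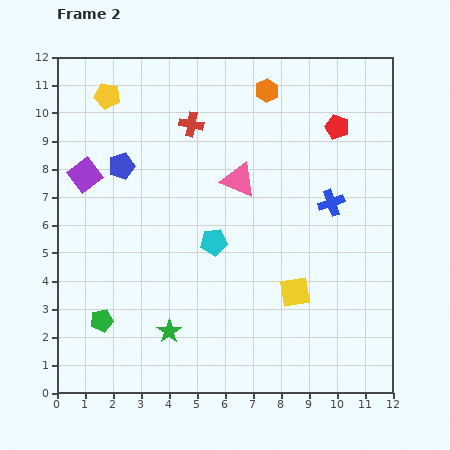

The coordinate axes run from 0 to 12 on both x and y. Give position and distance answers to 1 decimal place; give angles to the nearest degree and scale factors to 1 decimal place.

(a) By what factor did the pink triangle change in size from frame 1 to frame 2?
1.5×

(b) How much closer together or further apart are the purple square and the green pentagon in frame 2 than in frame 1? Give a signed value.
+1.7

Distance in frame 1: 3.5. Distance in frame 2: 5.2.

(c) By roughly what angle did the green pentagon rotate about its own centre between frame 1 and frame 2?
30° counter-clockwise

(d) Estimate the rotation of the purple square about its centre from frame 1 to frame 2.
26° counter-clockwise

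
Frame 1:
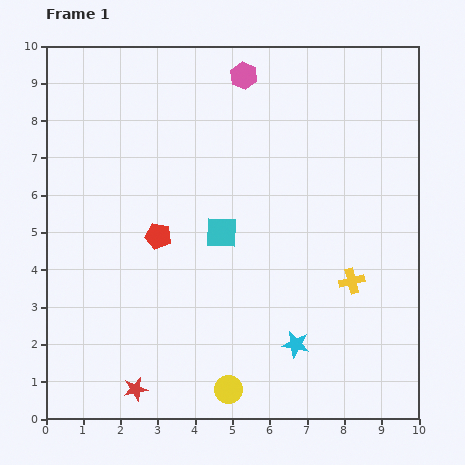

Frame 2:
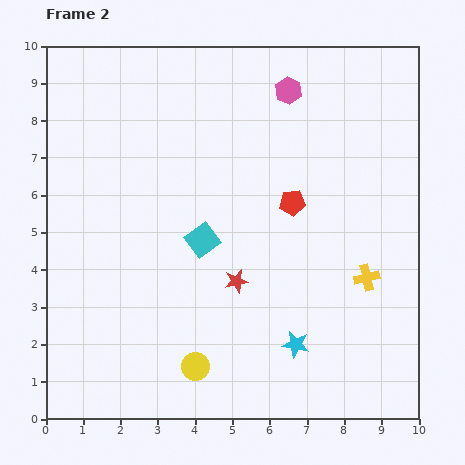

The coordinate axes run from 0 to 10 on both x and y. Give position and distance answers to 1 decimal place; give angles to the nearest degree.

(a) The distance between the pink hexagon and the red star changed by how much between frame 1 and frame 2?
-3.6

Distance in frame 1: 8.9. Distance in frame 2: 5.3.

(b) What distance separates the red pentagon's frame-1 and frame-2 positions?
3.7

The red pentagon moved from (3.0, 4.9) to (6.6, 5.8), a distance of √(3.6² + 0.9²) ≈ 3.7.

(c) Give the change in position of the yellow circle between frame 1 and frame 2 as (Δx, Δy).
(-0.9, 0.6)

The yellow circle was at (4.9, 0.8) in frame 1 and (4.0, 1.4) in frame 2.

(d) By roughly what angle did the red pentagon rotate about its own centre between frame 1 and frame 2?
17° counter-clockwise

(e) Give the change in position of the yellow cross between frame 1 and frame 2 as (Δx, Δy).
(0.4, 0.1)

The yellow cross was at (8.2, 3.7) in frame 1 and (8.6, 3.8) in frame 2.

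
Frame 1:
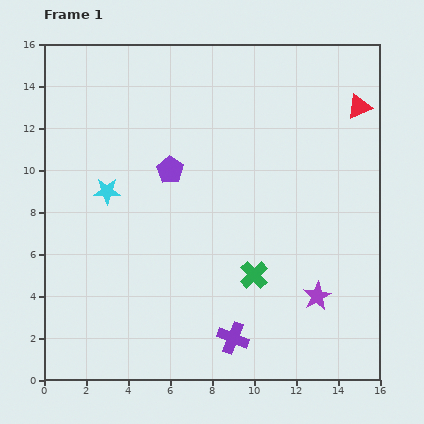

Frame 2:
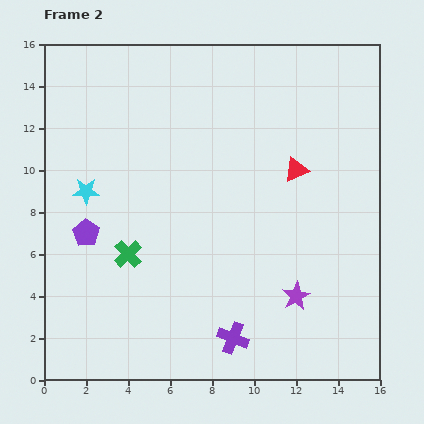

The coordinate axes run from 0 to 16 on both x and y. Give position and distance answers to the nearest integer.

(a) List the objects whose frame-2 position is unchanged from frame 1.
the purple cross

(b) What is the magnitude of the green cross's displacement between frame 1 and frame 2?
6

The green cross moved from (10, 5) to (4, 6), a distance of √(6² + 1²) ≈ 6.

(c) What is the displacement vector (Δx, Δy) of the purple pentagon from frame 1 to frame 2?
(-4, -3)

The purple pentagon was at (6, 10) in frame 1 and (2, 7) in frame 2.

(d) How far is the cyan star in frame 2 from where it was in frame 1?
1

The cyan star moved from (3, 9) to (2, 9), a distance of √(1² + 0²) ≈ 1.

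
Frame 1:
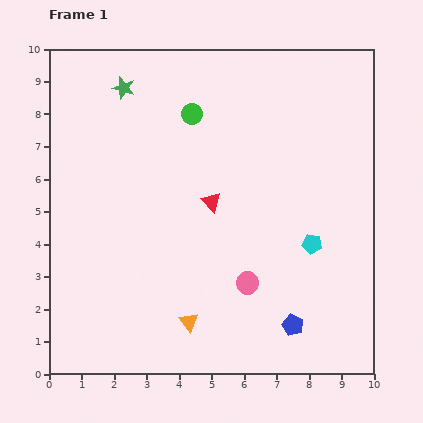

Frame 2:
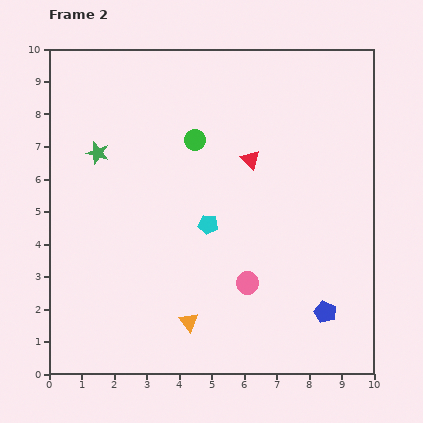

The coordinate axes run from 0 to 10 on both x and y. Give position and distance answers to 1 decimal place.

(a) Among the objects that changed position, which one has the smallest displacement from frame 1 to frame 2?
the green circle

(moved 0.8)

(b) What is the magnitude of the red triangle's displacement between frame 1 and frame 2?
1.8

The red triangle moved from (5.0, 5.3) to (6.2, 6.6), a distance of √(1.2² + 1.3²) ≈ 1.8.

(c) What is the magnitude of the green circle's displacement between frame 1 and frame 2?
0.8

The green circle moved from (4.4, 8.0) to (4.5, 7.2), a distance of √(0.1² + 0.8²) ≈ 0.8.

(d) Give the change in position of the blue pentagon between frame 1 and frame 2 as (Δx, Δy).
(1.0, 0.4)

The blue pentagon was at (7.5, 1.5) in frame 1 and (8.5, 1.9) in frame 2.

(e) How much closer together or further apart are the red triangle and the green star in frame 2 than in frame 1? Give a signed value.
+0.3

Distance in frame 1: 4.4. Distance in frame 2: 4.7.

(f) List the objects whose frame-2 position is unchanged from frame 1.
the pink circle, the orange triangle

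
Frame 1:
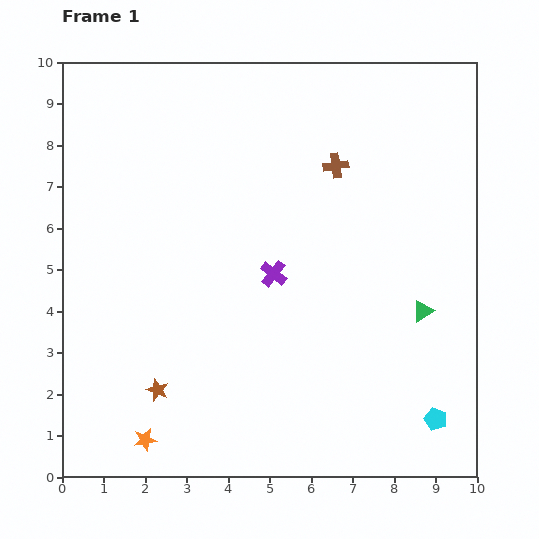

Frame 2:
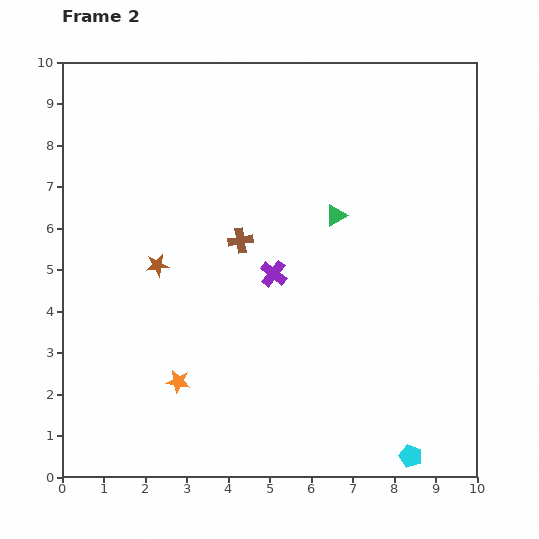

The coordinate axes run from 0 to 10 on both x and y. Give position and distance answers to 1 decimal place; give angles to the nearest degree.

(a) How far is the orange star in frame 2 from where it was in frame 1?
1.6

The orange star moved from (2.0, 0.9) to (2.8, 2.3), a distance of √(0.8² + 1.4²) ≈ 1.6.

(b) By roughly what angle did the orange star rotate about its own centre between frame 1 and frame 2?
21° clockwise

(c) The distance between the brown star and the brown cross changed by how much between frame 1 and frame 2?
-4.8

Distance in frame 1: 6.9. Distance in frame 2: 2.1.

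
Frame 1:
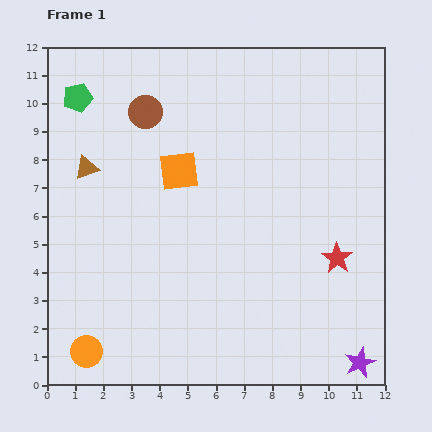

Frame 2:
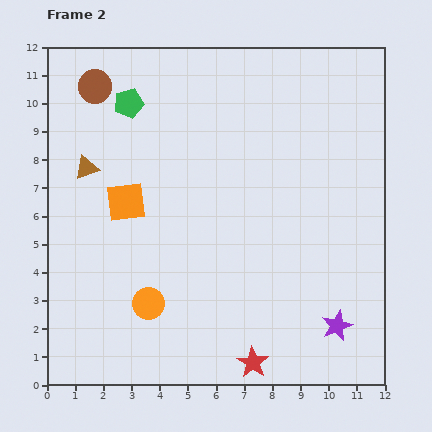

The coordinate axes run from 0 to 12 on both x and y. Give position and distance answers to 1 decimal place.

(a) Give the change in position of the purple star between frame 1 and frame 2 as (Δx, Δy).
(-0.8, 1.3)

The purple star was at (11.1, 0.8) in frame 1 and (10.3, 2.1) in frame 2.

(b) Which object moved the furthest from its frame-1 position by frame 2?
the red star

(moved 4.8; next 2.8)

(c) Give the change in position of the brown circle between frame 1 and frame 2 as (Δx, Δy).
(-1.8, 0.9)

The brown circle was at (3.5, 9.7) in frame 1 and (1.7, 10.6) in frame 2.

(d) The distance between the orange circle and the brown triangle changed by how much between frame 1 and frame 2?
-1.2

Distance in frame 1: 6.5. Distance in frame 2: 5.3.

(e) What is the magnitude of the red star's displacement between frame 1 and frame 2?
4.8

The red star moved from (10.3, 4.5) to (7.3, 0.8), a distance of √(3.0² + 3.7²) ≈ 4.8.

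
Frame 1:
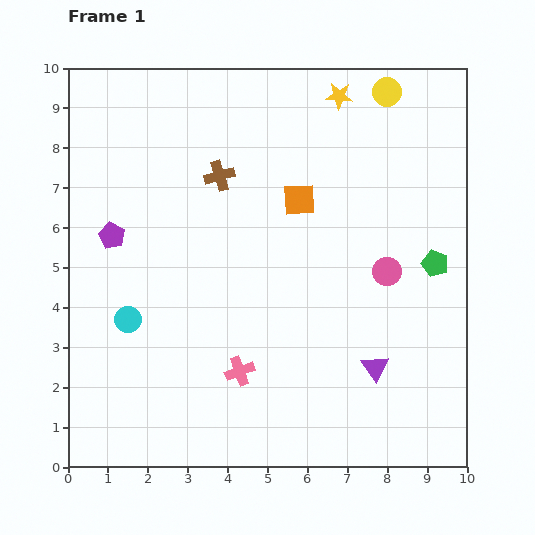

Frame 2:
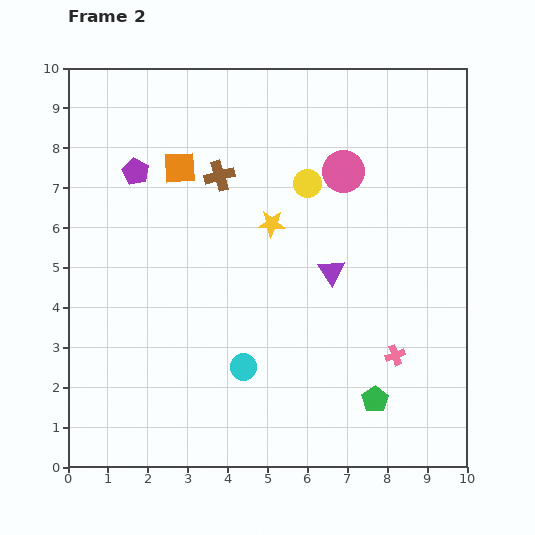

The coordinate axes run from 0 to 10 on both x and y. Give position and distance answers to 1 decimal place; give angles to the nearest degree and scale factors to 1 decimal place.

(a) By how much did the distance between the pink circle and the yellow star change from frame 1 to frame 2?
-2.4

Distance in frame 1: 4.6. Distance in frame 2: 2.2.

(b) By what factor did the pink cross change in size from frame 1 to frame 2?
0.7×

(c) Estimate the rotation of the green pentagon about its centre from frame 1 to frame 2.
19° clockwise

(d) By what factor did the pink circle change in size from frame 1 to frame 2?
1.5×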